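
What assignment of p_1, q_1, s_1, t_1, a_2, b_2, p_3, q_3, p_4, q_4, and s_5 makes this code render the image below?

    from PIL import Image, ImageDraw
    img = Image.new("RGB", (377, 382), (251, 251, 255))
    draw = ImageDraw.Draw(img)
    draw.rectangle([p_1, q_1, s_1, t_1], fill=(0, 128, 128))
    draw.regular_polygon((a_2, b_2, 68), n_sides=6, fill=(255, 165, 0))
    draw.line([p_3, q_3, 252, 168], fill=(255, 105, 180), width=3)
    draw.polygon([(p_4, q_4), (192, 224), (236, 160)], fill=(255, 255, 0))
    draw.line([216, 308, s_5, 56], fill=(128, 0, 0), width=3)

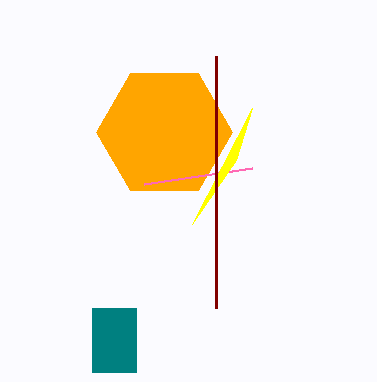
p_1 = 92; q_1 = 308; s_1 = 136; t_1 = 372; a_2 = 164; b_2 = 132; p_3 = 144; q_3 = 184; p_4 = 252; q_4 = 108; s_5 = 216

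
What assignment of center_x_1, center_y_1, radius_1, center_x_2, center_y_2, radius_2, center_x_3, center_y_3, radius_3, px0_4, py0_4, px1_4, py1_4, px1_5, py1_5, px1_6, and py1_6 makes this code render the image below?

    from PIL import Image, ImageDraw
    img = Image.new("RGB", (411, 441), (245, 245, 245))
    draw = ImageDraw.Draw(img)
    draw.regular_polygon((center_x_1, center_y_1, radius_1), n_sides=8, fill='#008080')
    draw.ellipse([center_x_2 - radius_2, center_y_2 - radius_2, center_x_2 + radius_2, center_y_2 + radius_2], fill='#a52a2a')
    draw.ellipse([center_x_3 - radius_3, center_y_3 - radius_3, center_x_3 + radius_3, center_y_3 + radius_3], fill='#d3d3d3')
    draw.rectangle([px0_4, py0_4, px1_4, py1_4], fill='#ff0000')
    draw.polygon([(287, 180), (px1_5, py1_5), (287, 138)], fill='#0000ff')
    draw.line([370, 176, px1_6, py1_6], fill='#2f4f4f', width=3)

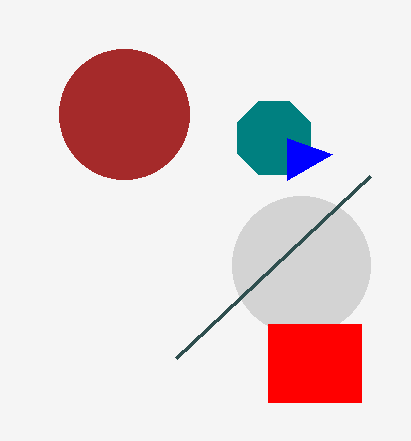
center_x_1 = 274, center_y_1 = 138, radius_1 = 40, center_x_2 = 124, center_y_2 = 114, radius_2 = 65, center_x_3 = 301, center_y_3 = 265, radius_3 = 69, px0_4 = 268, py0_4 = 324, px1_4 = 361, py1_4 = 402, px1_5 = 332, py1_5 = 154, px1_6 = 176, py1_6 = 358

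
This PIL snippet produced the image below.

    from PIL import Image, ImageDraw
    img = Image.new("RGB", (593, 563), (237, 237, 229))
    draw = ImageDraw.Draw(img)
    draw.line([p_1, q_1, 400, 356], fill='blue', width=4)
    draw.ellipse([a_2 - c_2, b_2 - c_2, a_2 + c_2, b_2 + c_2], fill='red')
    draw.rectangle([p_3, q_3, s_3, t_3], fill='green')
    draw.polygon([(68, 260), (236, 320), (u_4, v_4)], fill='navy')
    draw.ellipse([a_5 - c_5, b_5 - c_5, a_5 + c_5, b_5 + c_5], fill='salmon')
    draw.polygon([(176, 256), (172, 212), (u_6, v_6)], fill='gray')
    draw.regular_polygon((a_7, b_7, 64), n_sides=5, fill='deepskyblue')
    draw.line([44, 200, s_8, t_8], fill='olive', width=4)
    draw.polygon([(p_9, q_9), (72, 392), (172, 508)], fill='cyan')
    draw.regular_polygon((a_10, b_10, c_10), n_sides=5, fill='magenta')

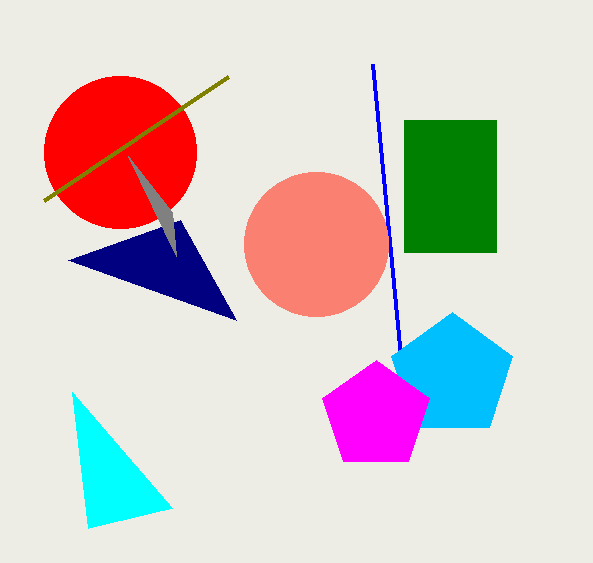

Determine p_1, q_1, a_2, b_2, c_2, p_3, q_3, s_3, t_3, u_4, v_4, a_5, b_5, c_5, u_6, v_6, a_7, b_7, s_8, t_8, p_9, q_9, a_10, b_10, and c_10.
p_1 = 372; q_1 = 64; a_2 = 120; b_2 = 152; c_2 = 76; p_3 = 404; q_3 = 120; s_3 = 496; t_3 = 252; u_4 = 180; v_4 = 220; a_5 = 316; b_5 = 244; c_5 = 72; u_6 = 128; v_6 = 156; a_7 = 452; b_7 = 376; s_8 = 228; t_8 = 76; p_9 = 88; q_9 = 528; a_10 = 376; b_10 = 416; c_10 = 56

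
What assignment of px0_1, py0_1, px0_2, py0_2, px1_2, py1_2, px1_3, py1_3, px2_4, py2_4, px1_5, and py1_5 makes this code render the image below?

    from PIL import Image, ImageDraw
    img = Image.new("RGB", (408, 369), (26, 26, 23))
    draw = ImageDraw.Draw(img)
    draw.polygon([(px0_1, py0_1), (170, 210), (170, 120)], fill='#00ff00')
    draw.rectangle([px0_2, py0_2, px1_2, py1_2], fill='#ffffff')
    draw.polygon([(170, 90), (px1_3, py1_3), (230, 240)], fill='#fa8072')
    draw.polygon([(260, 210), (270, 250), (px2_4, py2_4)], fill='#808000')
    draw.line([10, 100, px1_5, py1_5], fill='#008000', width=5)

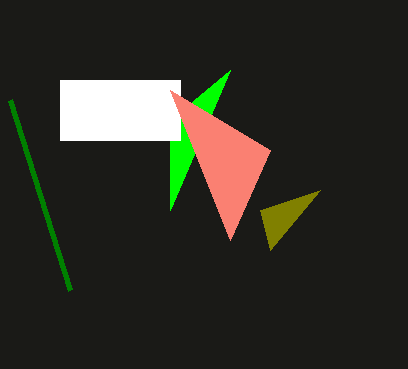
px0_1 = 230, py0_1 = 70, px0_2 = 60, py0_2 = 80, px1_2 = 180, py1_2 = 140, px1_3 = 270, py1_3 = 150, px2_4 = 320, py2_4 = 190, px1_5 = 70, py1_5 = 290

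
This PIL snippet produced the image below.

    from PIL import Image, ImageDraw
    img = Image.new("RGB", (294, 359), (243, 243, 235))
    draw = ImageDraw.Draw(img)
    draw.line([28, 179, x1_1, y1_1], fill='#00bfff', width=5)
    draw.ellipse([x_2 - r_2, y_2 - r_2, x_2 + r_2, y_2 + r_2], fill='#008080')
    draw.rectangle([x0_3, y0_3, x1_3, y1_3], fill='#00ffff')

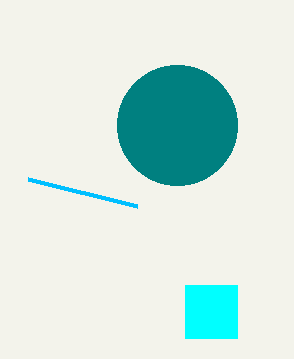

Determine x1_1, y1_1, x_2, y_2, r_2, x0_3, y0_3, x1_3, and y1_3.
x1_1 = 137, y1_1 = 206, x_2 = 177, y_2 = 125, r_2 = 60, x0_3 = 185, y0_3 = 285, x1_3 = 237, y1_3 = 338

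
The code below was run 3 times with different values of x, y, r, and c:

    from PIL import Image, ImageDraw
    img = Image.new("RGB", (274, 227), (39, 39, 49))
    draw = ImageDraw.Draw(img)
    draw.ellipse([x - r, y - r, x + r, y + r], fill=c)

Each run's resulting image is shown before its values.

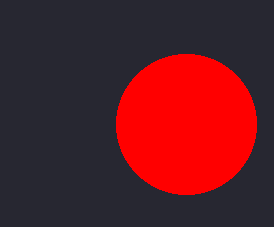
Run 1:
x = 186
y = 124
r = 70
c = 'red'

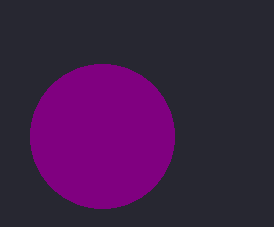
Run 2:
x = 102
y = 136
r = 72
c = 'purple'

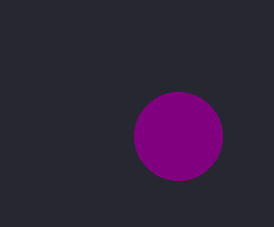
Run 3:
x = 178; y = 136; r = 44; c = 'purple'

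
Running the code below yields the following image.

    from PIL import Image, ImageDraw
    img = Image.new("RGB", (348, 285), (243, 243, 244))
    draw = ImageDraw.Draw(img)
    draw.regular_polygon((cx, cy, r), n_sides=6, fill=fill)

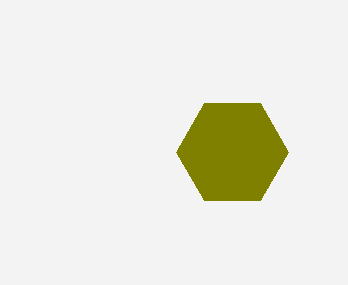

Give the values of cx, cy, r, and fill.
cx = 232; cy = 152; r = 56; fill = 'olive'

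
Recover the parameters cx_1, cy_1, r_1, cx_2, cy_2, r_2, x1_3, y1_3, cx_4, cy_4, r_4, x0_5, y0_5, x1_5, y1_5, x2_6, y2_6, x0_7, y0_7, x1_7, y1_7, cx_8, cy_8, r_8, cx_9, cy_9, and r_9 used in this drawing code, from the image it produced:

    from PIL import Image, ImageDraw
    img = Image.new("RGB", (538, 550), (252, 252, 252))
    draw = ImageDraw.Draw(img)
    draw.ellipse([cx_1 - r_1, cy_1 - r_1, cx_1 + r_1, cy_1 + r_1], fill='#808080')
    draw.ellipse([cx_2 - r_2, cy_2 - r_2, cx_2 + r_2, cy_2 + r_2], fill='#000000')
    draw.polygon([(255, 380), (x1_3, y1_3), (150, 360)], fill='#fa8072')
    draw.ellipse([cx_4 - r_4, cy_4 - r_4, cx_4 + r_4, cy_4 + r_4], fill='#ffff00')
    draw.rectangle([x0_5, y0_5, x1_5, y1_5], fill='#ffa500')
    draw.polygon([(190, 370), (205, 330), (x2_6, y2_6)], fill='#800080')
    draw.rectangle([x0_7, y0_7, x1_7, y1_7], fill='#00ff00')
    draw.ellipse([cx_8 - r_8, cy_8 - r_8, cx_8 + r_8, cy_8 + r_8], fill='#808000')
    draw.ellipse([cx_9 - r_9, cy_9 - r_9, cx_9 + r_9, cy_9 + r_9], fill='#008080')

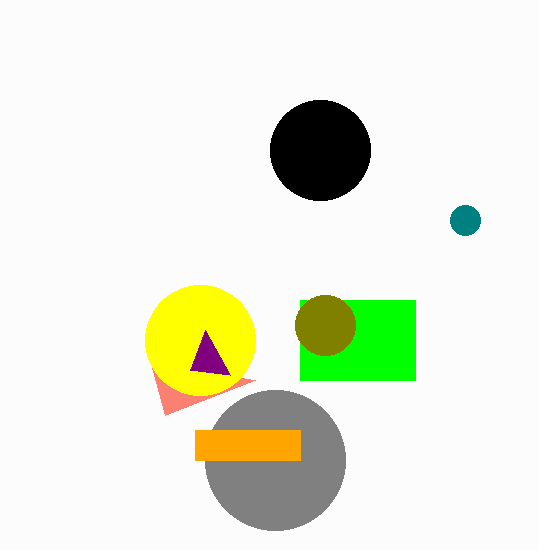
cx_1 = 275; cy_1 = 460; r_1 = 70; cx_2 = 320; cy_2 = 150; r_2 = 50; x1_3 = 165; y1_3 = 415; cx_4 = 200; cy_4 = 340; r_4 = 55; x0_5 = 195; y0_5 = 430; x1_5 = 300; y1_5 = 460; x2_6 = 230; y2_6 = 375; x0_7 = 300; y0_7 = 300; x1_7 = 415; y1_7 = 380; cx_8 = 325; cy_8 = 325; r_8 = 30; cx_9 = 465; cy_9 = 220; r_9 = 15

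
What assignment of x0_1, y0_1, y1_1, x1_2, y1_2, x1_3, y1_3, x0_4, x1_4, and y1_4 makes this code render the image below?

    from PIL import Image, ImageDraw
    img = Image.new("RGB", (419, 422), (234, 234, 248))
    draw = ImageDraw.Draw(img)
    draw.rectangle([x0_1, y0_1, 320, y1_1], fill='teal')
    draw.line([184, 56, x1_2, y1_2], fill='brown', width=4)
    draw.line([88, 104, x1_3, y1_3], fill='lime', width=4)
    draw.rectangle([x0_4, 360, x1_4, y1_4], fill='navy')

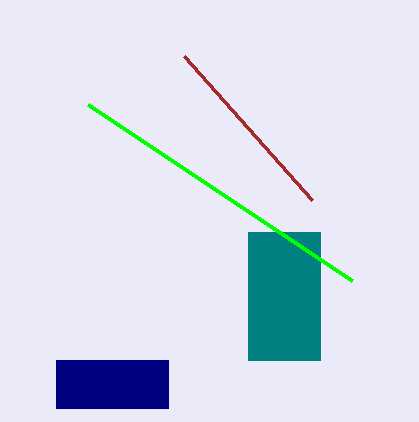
x0_1 = 248; y0_1 = 232; y1_1 = 360; x1_2 = 312; y1_2 = 200; x1_3 = 352; y1_3 = 280; x0_4 = 56; x1_4 = 168; y1_4 = 408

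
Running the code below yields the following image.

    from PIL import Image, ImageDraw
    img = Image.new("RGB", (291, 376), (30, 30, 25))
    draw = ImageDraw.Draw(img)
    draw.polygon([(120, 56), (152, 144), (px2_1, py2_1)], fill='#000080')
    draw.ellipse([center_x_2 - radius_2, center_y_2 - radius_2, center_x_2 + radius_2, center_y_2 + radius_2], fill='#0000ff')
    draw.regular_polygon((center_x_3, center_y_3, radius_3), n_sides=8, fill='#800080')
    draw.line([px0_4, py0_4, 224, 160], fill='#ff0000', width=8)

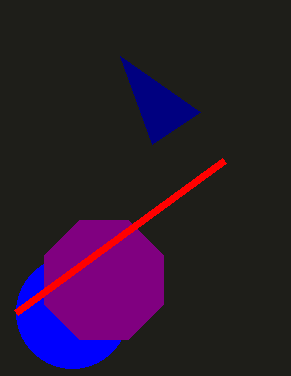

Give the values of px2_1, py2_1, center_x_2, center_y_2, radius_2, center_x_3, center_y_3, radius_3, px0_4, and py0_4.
px2_1 = 200; py2_1 = 112; center_x_2 = 72; center_y_2 = 312; radius_2 = 56; center_x_3 = 104; center_y_3 = 280; radius_3 = 64; px0_4 = 16; py0_4 = 312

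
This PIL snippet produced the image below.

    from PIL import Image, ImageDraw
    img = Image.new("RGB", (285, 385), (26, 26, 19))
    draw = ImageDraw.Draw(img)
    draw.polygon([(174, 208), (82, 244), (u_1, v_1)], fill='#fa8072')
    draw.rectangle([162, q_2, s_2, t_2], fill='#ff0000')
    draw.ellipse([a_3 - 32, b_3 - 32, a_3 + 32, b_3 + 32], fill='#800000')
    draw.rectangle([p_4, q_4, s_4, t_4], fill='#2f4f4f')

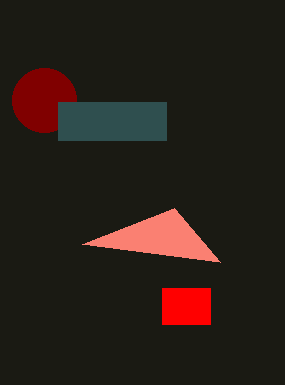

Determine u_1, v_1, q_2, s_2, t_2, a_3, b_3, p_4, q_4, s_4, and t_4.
u_1 = 220; v_1 = 262; q_2 = 288; s_2 = 210; t_2 = 324; a_3 = 44; b_3 = 100; p_4 = 58; q_4 = 102; s_4 = 166; t_4 = 140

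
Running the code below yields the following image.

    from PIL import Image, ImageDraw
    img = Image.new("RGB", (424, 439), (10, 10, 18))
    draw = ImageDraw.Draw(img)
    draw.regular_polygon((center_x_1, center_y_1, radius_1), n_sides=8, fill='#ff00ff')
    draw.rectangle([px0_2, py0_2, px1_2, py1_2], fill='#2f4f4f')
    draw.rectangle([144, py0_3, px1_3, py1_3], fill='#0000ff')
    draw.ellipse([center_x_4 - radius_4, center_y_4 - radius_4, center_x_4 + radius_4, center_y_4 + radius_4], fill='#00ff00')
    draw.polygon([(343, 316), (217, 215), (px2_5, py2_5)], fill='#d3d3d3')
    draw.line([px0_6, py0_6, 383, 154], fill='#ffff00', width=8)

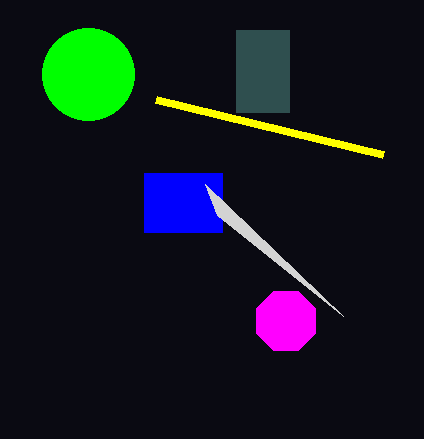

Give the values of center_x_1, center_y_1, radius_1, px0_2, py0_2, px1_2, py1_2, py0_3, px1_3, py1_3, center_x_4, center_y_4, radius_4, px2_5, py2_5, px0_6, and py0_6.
center_x_1 = 286; center_y_1 = 321; radius_1 = 32; px0_2 = 236; py0_2 = 30; px1_2 = 289; py1_2 = 112; py0_3 = 173; px1_3 = 222; py1_3 = 232; center_x_4 = 88; center_y_4 = 74; radius_4 = 46; px2_5 = 205; py2_5 = 184; px0_6 = 156; py0_6 = 99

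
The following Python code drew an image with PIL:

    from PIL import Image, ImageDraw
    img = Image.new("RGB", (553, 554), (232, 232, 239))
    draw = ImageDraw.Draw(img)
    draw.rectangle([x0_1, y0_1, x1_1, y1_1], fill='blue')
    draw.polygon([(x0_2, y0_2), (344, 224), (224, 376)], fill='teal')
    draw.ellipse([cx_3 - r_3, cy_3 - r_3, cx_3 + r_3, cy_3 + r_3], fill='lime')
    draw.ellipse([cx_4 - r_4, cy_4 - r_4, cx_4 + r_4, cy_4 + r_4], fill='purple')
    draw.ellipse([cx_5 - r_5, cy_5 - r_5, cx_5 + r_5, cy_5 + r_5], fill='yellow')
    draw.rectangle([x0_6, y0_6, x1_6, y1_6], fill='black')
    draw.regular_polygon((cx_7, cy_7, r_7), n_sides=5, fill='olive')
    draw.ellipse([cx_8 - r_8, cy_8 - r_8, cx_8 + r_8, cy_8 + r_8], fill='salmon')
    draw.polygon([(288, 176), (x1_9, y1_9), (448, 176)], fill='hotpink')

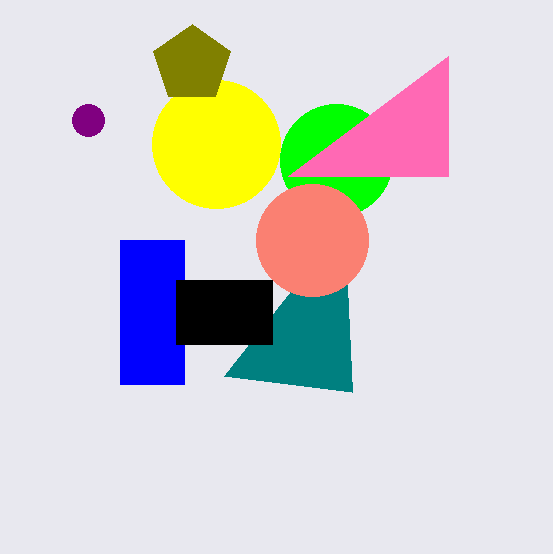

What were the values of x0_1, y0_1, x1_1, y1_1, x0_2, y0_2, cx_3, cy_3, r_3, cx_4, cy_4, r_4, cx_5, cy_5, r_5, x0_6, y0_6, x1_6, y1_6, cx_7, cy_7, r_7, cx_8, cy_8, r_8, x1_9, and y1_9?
x0_1 = 120
y0_1 = 240
x1_1 = 184
y1_1 = 384
x0_2 = 352
y0_2 = 392
cx_3 = 336
cy_3 = 160
r_3 = 56
cx_4 = 88
cy_4 = 120
r_4 = 16
cx_5 = 216
cy_5 = 144
r_5 = 64
x0_6 = 176
y0_6 = 280
x1_6 = 272
y1_6 = 344
cx_7 = 192
cy_7 = 64
r_7 = 40
cx_8 = 312
cy_8 = 240
r_8 = 56
x1_9 = 448
y1_9 = 56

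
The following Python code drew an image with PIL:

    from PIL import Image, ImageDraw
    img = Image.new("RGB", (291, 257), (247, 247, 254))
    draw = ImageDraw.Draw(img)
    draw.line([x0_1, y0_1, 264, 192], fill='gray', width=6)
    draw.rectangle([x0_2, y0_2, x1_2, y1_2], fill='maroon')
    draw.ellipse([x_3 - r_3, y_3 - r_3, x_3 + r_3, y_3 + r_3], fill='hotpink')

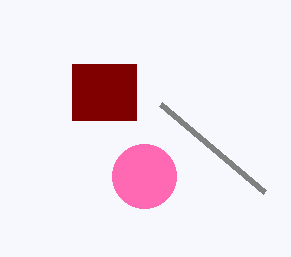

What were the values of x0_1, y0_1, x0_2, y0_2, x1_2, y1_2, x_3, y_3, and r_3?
x0_1 = 160; y0_1 = 104; x0_2 = 72; y0_2 = 64; x1_2 = 136; y1_2 = 120; x_3 = 144; y_3 = 176; r_3 = 32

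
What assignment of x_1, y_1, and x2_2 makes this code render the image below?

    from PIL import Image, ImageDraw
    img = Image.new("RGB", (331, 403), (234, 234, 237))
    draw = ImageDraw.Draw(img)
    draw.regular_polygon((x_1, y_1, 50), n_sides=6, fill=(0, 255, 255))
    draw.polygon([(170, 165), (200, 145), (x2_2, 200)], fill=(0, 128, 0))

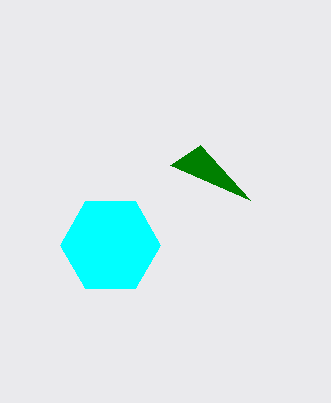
x_1 = 110; y_1 = 245; x2_2 = 250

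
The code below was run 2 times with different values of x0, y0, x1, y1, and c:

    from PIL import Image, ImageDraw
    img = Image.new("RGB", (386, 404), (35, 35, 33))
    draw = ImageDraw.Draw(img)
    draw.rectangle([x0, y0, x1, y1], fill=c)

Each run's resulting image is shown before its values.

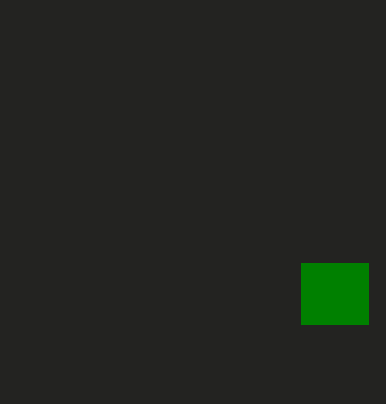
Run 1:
x0 = 301, y0 = 263, x1 = 368, y1 = 324, c = 'green'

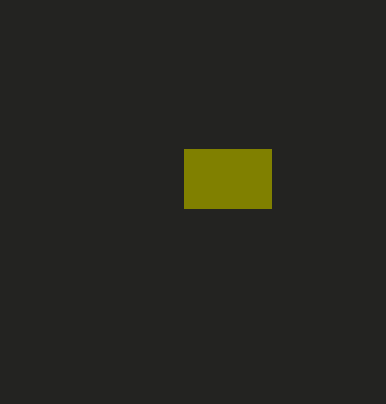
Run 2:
x0 = 184; y0 = 149; x1 = 271; y1 = 208; c = 'olive'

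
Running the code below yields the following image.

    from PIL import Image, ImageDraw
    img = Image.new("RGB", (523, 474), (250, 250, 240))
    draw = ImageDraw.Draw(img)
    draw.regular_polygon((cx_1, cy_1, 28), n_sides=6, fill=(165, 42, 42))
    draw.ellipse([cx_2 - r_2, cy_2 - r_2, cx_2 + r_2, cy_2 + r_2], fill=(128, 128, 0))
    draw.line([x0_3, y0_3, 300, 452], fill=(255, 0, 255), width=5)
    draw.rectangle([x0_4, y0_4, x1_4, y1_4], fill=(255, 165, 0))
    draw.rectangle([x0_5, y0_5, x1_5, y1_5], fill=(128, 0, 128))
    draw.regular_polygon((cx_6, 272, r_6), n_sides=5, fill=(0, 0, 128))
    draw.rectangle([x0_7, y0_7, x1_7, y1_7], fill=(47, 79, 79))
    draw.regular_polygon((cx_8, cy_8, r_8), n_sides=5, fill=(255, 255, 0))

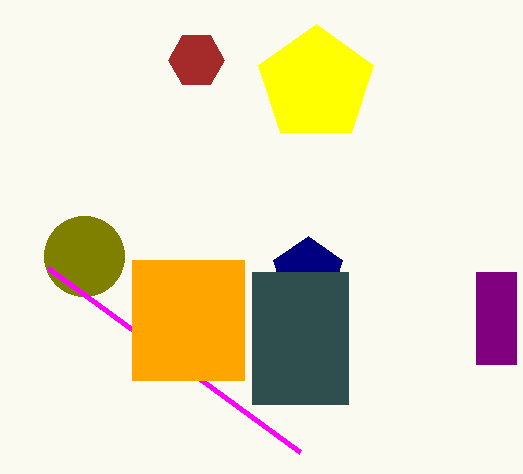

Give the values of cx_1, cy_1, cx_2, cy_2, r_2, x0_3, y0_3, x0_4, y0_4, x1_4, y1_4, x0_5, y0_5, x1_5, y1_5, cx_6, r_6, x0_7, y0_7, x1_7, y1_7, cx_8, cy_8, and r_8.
cx_1 = 196, cy_1 = 60, cx_2 = 84, cy_2 = 256, r_2 = 40, x0_3 = 48, y0_3 = 268, x0_4 = 132, y0_4 = 260, x1_4 = 244, y1_4 = 380, x0_5 = 476, y0_5 = 272, x1_5 = 516, y1_5 = 364, cx_6 = 308, r_6 = 36, x0_7 = 252, y0_7 = 272, x1_7 = 348, y1_7 = 404, cx_8 = 316, cy_8 = 84, r_8 = 60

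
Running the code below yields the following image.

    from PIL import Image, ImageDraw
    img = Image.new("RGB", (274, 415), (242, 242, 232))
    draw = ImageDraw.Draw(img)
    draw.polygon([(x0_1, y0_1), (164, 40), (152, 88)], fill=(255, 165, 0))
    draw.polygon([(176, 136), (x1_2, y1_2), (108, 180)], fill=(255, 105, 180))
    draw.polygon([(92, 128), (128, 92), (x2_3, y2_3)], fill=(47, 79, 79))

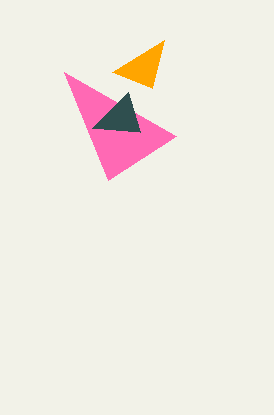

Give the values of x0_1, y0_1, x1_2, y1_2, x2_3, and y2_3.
x0_1 = 112
y0_1 = 72
x1_2 = 64
y1_2 = 72
x2_3 = 140
y2_3 = 132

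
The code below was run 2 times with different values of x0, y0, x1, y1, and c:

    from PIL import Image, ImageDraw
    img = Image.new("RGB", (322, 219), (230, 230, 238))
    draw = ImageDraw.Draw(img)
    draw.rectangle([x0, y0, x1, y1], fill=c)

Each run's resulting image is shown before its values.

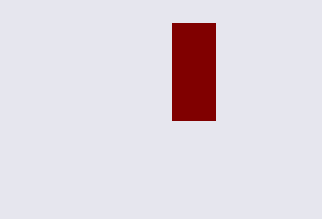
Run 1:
x0 = 172, y0 = 23, x1 = 215, y1 = 120, c = 'maroon'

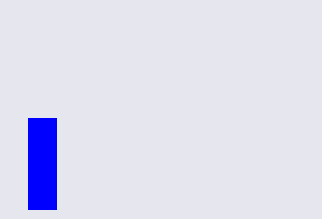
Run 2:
x0 = 28
y0 = 118
x1 = 56
y1 = 209
c = 'blue'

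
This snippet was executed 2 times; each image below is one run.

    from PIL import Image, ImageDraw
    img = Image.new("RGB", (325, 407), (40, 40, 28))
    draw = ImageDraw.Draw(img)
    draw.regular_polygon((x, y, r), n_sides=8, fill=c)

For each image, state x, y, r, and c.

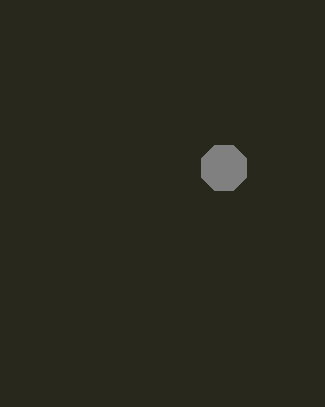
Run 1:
x = 224; y = 168; r = 24; c = 'gray'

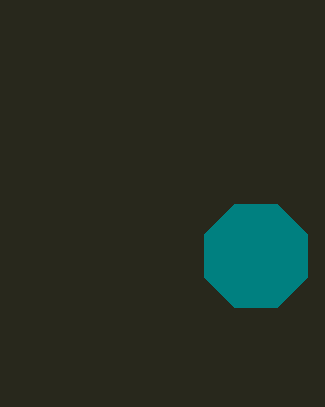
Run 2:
x = 256; y = 256; r = 56; c = 'teal'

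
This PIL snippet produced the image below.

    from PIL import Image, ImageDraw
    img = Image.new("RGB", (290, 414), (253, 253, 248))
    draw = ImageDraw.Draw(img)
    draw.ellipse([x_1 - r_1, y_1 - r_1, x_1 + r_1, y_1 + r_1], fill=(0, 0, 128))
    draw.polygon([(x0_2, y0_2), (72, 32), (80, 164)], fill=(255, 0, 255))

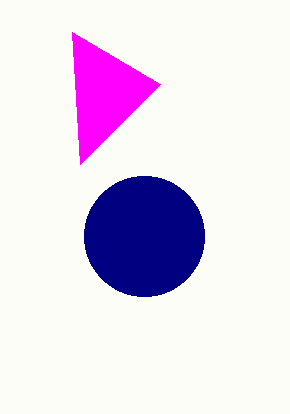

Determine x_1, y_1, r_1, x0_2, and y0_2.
x_1 = 144
y_1 = 236
r_1 = 60
x0_2 = 160
y0_2 = 84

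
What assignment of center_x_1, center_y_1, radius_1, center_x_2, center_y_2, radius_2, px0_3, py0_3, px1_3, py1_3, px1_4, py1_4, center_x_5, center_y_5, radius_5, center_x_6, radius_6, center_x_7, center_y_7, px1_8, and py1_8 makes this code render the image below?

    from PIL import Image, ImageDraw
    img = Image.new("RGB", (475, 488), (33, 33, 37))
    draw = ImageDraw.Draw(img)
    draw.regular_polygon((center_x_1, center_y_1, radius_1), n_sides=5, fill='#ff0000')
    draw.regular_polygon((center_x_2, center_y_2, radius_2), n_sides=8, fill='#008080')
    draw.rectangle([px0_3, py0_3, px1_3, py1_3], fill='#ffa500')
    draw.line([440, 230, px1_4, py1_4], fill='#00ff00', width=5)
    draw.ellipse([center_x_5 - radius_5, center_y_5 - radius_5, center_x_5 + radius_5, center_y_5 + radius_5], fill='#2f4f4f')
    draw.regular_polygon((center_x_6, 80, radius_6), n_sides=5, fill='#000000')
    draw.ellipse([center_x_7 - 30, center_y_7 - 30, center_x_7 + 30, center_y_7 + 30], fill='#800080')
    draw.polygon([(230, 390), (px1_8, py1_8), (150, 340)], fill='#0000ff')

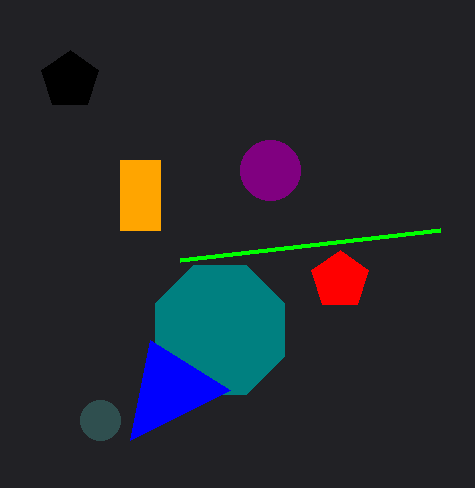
center_x_1 = 340
center_y_1 = 280
radius_1 = 30
center_x_2 = 220
center_y_2 = 330
radius_2 = 70
px0_3 = 120
py0_3 = 160
px1_3 = 160
py1_3 = 230
px1_4 = 180
py1_4 = 260
center_x_5 = 100
center_y_5 = 420
radius_5 = 20
center_x_6 = 70
radius_6 = 30
center_x_7 = 270
center_y_7 = 170
px1_8 = 130
py1_8 = 440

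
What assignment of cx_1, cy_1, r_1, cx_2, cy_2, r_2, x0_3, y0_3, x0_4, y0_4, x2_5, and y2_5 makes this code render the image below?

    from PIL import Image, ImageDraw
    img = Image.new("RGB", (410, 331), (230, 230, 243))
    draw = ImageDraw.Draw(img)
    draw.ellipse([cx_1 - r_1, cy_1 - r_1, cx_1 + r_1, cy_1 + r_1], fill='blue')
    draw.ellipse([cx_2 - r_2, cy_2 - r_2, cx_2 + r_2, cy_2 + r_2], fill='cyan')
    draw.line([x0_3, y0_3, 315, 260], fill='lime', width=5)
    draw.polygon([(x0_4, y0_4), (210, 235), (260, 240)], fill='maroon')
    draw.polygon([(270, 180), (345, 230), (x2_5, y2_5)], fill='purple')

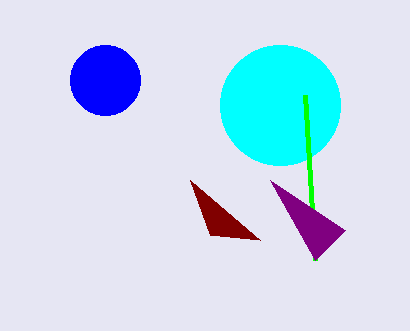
cx_1 = 105
cy_1 = 80
r_1 = 35
cx_2 = 280
cy_2 = 105
r_2 = 60
x0_3 = 305
y0_3 = 95
x0_4 = 190
y0_4 = 180
x2_5 = 315
y2_5 = 260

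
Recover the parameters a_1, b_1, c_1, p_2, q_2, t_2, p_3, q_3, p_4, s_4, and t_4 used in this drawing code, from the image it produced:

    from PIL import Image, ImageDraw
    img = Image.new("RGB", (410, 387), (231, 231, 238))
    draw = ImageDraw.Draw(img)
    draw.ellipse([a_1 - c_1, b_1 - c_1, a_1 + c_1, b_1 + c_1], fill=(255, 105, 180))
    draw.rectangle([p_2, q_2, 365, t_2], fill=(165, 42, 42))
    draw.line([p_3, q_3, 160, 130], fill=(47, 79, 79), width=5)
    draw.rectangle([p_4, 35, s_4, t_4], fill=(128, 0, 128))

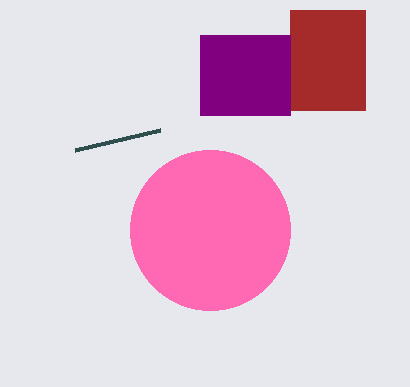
a_1 = 210; b_1 = 230; c_1 = 80; p_2 = 290; q_2 = 10; t_2 = 110; p_3 = 75; q_3 = 150; p_4 = 200; s_4 = 290; t_4 = 115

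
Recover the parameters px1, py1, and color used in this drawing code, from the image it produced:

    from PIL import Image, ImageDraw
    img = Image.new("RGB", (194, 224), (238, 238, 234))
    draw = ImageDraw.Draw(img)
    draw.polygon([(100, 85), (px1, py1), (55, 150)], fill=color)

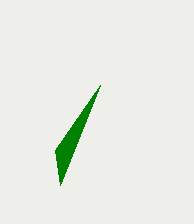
px1 = 60; py1 = 185; color = 'green'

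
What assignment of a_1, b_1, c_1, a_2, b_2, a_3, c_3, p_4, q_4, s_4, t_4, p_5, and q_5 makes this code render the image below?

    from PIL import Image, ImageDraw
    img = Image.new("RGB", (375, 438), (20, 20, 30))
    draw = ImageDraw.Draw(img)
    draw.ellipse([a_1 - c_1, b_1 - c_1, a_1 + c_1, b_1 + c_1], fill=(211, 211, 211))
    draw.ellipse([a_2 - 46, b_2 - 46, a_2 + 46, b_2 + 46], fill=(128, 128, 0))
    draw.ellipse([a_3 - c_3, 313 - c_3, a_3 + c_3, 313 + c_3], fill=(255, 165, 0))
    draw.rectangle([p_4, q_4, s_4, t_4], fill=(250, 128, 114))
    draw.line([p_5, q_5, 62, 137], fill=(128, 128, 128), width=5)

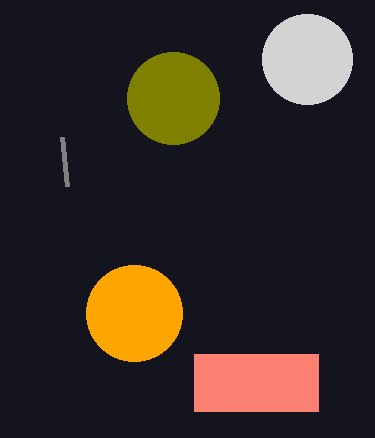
a_1 = 307, b_1 = 59, c_1 = 45, a_2 = 173, b_2 = 98, a_3 = 134, c_3 = 48, p_4 = 194, q_4 = 354, s_4 = 318, t_4 = 411, p_5 = 67, q_5 = 186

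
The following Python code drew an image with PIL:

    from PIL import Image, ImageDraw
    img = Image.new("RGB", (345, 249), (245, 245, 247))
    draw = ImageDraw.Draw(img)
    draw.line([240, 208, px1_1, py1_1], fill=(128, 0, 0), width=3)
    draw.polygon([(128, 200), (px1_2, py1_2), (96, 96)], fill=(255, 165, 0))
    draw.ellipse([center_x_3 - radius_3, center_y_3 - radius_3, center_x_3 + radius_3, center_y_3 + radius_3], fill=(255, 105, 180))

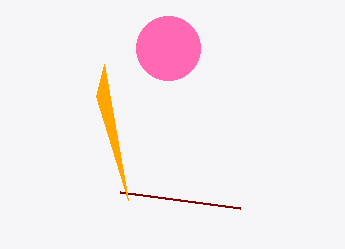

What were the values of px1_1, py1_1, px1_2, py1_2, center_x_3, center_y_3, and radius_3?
px1_1 = 120; py1_1 = 192; px1_2 = 104; py1_2 = 64; center_x_3 = 168; center_y_3 = 48; radius_3 = 32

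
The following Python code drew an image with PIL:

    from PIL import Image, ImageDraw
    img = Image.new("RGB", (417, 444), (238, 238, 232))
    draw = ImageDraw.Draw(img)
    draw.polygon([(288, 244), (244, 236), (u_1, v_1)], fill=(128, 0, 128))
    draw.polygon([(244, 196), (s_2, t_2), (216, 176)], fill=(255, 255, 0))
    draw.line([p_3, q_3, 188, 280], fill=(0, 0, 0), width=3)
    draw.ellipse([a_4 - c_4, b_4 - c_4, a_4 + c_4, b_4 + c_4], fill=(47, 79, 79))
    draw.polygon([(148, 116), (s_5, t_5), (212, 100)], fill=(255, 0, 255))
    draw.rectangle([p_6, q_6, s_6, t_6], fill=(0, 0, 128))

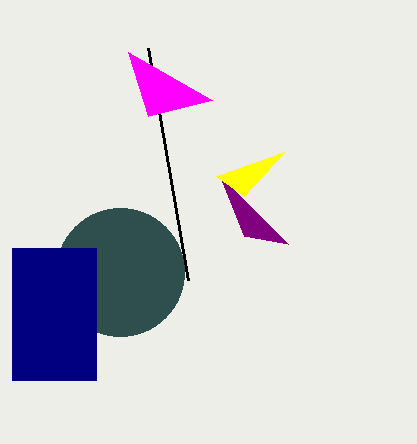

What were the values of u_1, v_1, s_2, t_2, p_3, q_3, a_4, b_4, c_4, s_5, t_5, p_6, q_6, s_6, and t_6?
u_1 = 220
v_1 = 176
s_2 = 284
t_2 = 152
p_3 = 148
q_3 = 48
a_4 = 120
b_4 = 272
c_4 = 64
s_5 = 128
t_5 = 52
p_6 = 12
q_6 = 248
s_6 = 96
t_6 = 380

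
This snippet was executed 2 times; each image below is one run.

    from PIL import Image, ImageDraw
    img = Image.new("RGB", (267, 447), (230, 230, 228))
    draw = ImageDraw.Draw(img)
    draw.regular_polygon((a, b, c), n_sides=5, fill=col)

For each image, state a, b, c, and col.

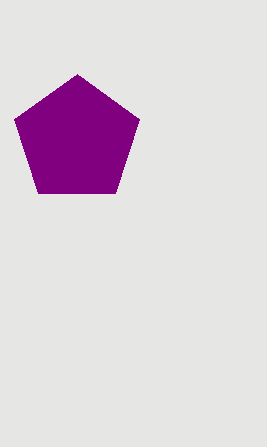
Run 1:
a = 77, b = 140, c = 66, col = 'purple'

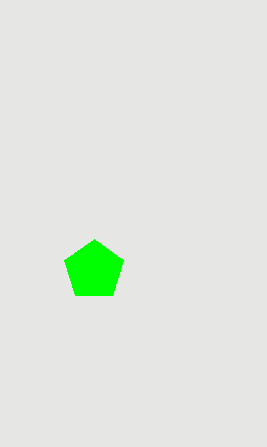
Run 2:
a = 94, b = 270, c = 31, col = 'lime'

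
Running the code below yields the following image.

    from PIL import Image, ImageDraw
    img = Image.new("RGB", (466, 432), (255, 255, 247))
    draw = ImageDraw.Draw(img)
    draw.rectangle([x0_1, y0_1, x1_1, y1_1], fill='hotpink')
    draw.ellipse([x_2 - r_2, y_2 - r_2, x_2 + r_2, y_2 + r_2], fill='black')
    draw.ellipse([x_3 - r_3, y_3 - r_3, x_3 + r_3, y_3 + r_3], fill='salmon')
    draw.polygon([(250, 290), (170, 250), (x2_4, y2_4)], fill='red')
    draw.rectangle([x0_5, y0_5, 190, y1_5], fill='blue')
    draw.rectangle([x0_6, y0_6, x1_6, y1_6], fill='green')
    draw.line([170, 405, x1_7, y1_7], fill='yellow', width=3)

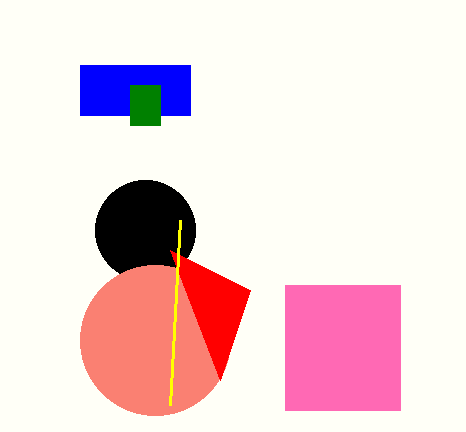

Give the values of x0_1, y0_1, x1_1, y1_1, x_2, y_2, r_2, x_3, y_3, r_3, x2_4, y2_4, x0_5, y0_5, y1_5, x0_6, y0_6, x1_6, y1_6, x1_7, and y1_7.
x0_1 = 285; y0_1 = 285; x1_1 = 400; y1_1 = 410; x_2 = 145; y_2 = 230; r_2 = 50; x_3 = 155; y_3 = 340; r_3 = 75; x2_4 = 220; y2_4 = 380; x0_5 = 80; y0_5 = 65; y1_5 = 115; x0_6 = 130; y0_6 = 85; x1_6 = 160; y1_6 = 125; x1_7 = 180; y1_7 = 220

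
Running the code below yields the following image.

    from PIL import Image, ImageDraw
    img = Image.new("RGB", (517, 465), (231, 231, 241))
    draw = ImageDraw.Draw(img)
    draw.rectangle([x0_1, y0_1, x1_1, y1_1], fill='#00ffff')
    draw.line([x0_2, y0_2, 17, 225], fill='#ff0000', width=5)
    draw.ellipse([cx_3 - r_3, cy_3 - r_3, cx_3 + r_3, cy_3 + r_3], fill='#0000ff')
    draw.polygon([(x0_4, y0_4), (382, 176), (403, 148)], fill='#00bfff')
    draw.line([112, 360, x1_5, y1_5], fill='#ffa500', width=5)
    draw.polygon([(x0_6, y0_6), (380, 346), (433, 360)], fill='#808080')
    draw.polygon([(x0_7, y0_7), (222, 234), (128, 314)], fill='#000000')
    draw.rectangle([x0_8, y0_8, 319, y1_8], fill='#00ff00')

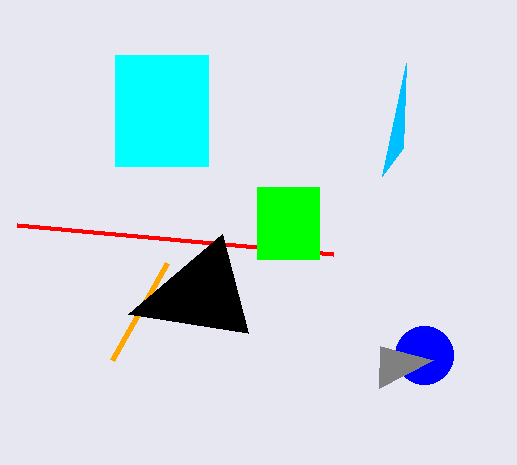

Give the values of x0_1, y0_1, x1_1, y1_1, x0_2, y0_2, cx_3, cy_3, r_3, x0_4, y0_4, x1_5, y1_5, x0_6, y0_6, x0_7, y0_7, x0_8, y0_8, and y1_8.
x0_1 = 115, y0_1 = 55, x1_1 = 208, y1_1 = 166, x0_2 = 333, y0_2 = 254, cx_3 = 424, cy_3 = 355, r_3 = 29, x0_4 = 406, y0_4 = 63, x1_5 = 167, y1_5 = 263, x0_6 = 379, y0_6 = 388, x0_7 = 248, y0_7 = 333, x0_8 = 257, y0_8 = 187, y1_8 = 259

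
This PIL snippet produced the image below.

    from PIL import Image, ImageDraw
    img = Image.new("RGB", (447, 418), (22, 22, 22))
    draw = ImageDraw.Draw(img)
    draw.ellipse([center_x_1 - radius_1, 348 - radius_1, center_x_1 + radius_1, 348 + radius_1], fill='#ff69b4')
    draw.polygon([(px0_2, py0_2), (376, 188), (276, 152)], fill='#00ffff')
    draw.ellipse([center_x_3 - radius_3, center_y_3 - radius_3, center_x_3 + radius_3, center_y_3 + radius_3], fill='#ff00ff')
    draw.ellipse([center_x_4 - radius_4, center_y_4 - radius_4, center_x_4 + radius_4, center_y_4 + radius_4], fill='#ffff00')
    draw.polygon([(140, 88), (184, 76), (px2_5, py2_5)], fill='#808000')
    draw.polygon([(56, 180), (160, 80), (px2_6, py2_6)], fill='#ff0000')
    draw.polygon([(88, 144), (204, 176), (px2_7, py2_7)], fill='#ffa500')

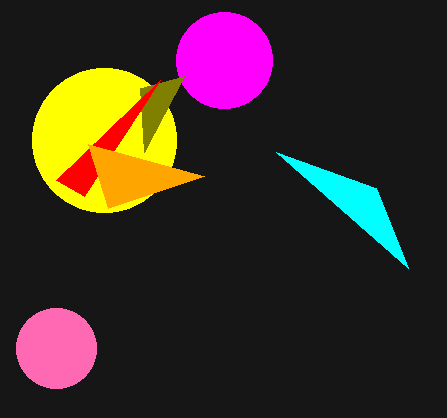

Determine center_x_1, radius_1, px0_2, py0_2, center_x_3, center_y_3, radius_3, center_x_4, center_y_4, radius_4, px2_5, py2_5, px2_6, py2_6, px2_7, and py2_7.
center_x_1 = 56, radius_1 = 40, px0_2 = 408, py0_2 = 268, center_x_3 = 224, center_y_3 = 60, radius_3 = 48, center_x_4 = 104, center_y_4 = 140, radius_4 = 72, px2_5 = 144, py2_5 = 152, px2_6 = 84, py2_6 = 196, px2_7 = 108, py2_7 = 208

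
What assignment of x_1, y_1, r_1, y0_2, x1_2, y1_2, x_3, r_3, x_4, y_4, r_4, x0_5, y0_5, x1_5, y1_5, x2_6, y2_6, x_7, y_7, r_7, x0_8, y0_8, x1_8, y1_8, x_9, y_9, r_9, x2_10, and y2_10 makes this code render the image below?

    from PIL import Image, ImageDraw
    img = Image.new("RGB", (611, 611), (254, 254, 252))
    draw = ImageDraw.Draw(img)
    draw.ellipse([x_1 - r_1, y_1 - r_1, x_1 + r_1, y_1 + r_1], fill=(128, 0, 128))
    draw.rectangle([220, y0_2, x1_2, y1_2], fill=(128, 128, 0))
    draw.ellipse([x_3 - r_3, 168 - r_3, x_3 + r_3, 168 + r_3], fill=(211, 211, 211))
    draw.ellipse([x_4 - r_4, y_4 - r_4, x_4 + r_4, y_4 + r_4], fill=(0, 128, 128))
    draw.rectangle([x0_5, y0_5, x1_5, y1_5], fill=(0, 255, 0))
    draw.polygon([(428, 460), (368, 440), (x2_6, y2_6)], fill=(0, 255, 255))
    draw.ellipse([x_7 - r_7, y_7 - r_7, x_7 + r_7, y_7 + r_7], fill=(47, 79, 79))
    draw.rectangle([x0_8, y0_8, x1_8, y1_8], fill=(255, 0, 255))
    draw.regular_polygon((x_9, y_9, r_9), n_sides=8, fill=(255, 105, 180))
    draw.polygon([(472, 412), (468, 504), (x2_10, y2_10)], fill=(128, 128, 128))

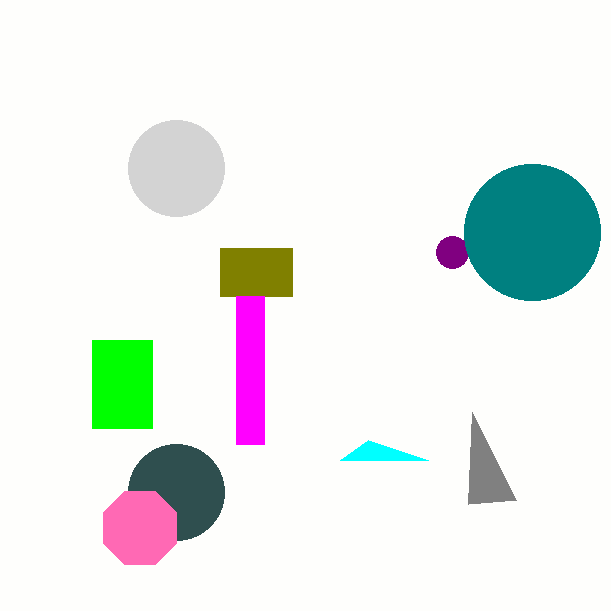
x_1 = 452, y_1 = 252, r_1 = 16, y0_2 = 248, x1_2 = 292, y1_2 = 296, x_3 = 176, r_3 = 48, x_4 = 532, y_4 = 232, r_4 = 68, x0_5 = 92, y0_5 = 340, x1_5 = 152, y1_5 = 428, x2_6 = 340, y2_6 = 460, x_7 = 176, y_7 = 492, r_7 = 48, x0_8 = 236, y0_8 = 296, x1_8 = 264, y1_8 = 444, x_9 = 140, y_9 = 528, r_9 = 40, x2_10 = 516, y2_10 = 500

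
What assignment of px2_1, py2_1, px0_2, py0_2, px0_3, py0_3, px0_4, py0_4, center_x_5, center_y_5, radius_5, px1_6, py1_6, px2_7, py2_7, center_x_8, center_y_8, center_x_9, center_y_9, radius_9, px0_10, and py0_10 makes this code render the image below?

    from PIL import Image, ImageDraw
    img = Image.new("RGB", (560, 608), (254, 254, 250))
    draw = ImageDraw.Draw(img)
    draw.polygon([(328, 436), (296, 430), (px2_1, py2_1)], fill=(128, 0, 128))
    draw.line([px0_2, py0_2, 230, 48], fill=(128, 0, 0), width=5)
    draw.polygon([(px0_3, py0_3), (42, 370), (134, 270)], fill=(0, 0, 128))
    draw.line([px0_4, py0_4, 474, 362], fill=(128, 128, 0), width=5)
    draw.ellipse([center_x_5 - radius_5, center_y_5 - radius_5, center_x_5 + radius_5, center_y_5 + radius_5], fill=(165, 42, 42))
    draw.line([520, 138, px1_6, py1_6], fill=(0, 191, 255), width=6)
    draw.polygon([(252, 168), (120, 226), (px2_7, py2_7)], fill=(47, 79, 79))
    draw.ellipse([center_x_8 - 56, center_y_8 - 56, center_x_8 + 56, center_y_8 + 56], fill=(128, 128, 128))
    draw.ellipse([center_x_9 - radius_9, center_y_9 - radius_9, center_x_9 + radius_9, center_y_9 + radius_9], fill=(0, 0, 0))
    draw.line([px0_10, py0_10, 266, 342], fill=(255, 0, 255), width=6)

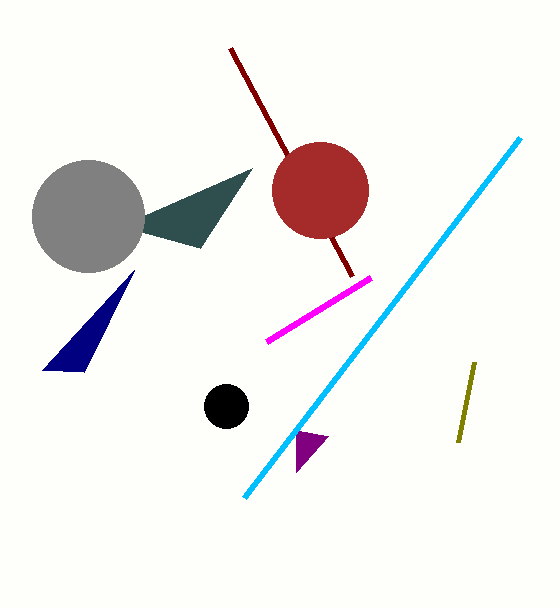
px2_1 = 296, py2_1 = 472, px0_2 = 352, py0_2 = 276, px0_3 = 84, py0_3 = 372, px0_4 = 458, py0_4 = 442, center_x_5 = 320, center_y_5 = 190, radius_5 = 48, px1_6 = 244, py1_6 = 498, px2_7 = 200, py2_7 = 248, center_x_8 = 88, center_y_8 = 216, center_x_9 = 226, center_y_9 = 406, radius_9 = 22, px0_10 = 370, py0_10 = 278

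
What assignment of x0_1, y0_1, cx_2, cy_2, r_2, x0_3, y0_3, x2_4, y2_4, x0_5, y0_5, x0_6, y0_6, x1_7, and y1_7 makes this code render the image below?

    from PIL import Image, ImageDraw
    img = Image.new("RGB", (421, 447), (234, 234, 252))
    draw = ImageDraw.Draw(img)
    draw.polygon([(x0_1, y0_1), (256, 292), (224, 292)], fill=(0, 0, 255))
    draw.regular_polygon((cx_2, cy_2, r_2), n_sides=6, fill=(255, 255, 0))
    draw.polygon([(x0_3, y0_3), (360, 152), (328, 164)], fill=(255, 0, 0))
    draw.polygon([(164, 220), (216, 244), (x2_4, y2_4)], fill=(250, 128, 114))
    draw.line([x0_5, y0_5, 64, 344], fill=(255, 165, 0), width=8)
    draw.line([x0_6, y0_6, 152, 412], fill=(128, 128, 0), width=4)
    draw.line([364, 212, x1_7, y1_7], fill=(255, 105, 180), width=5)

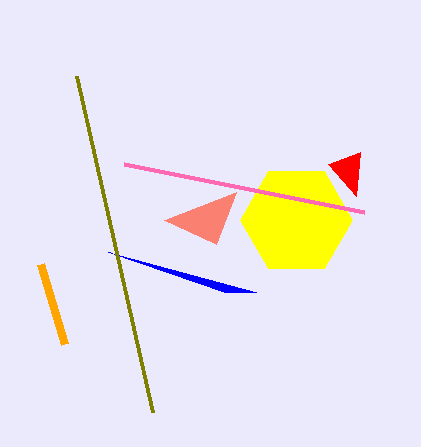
x0_1 = 108
y0_1 = 252
cx_2 = 296
cy_2 = 220
r_2 = 56
x0_3 = 356
y0_3 = 196
x2_4 = 236
y2_4 = 192
x0_5 = 40
y0_5 = 264
x0_6 = 76
y0_6 = 76
x1_7 = 124
y1_7 = 164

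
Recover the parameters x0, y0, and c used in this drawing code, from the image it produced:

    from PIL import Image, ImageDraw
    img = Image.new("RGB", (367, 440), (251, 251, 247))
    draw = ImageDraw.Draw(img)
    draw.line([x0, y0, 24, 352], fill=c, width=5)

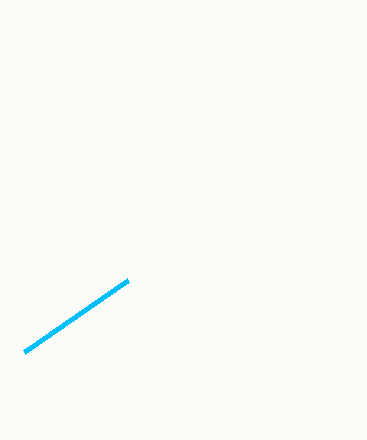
x0 = 128
y0 = 280
c = 'deepskyblue'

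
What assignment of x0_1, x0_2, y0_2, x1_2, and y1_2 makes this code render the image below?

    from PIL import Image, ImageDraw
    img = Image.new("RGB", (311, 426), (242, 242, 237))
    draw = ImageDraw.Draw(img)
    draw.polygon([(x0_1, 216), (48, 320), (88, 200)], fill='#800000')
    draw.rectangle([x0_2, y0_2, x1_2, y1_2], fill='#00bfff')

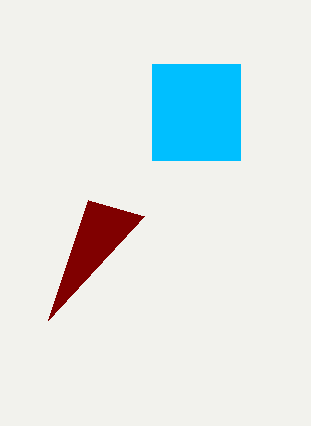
x0_1 = 144
x0_2 = 152
y0_2 = 64
x1_2 = 240
y1_2 = 160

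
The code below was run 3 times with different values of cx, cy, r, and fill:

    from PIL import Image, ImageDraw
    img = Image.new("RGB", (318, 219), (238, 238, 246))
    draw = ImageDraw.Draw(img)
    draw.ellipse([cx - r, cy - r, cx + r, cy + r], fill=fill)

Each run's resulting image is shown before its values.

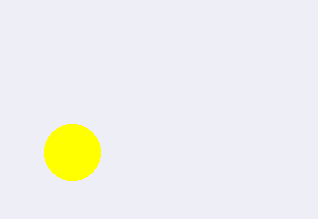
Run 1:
cx = 72
cy = 152
r = 28
fill = 'yellow'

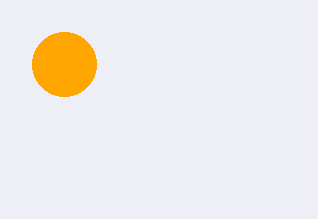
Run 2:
cx = 64; cy = 64; r = 32; fill = 'orange'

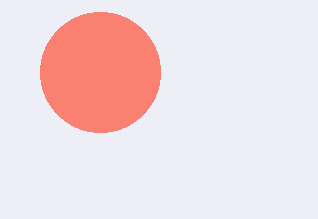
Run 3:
cx = 100
cy = 72
r = 60
fill = 'salmon'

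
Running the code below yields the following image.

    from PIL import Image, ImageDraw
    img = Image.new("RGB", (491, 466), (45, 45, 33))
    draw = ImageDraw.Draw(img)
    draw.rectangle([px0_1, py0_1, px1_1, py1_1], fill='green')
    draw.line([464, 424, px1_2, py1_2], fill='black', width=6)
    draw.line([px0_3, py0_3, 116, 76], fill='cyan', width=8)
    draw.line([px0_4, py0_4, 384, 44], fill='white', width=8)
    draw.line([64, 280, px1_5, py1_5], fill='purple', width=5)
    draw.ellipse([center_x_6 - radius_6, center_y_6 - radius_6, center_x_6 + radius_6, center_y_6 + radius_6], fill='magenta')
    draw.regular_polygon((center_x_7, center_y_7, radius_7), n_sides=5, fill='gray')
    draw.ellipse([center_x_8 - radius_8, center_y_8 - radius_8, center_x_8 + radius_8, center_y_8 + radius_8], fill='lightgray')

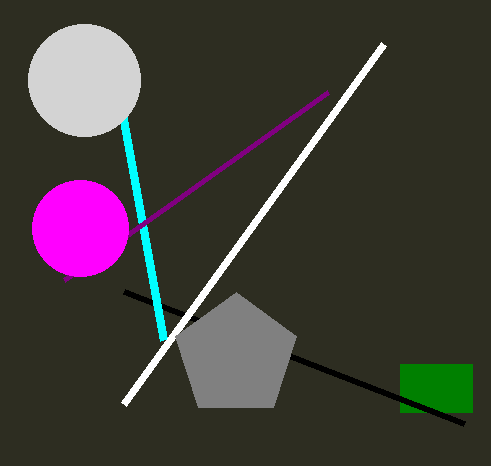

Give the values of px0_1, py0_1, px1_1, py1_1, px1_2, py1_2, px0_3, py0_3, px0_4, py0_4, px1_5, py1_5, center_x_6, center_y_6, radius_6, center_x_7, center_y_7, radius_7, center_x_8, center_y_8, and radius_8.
px0_1 = 400
py0_1 = 364
px1_1 = 472
py1_1 = 412
px1_2 = 124
py1_2 = 292
px0_3 = 164
py0_3 = 340
px0_4 = 124
py0_4 = 404
px1_5 = 328
py1_5 = 92
center_x_6 = 80
center_y_6 = 228
radius_6 = 48
center_x_7 = 236
center_y_7 = 356
radius_7 = 64
center_x_8 = 84
center_y_8 = 80
radius_8 = 56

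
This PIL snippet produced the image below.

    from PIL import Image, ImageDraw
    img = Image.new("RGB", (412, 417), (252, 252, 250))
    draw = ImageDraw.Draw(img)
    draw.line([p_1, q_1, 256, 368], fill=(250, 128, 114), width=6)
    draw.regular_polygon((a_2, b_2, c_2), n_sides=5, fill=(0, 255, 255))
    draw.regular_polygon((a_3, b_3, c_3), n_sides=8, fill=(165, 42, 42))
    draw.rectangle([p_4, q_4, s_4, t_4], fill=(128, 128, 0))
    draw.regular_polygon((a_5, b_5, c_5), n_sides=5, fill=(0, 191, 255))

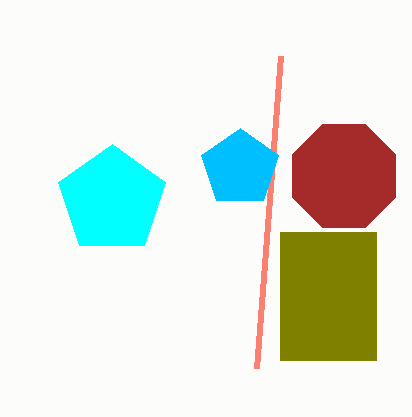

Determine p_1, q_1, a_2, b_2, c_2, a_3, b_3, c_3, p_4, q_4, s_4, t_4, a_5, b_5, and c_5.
p_1 = 280; q_1 = 56; a_2 = 112; b_2 = 200; c_2 = 56; a_3 = 344; b_3 = 176; c_3 = 56; p_4 = 280; q_4 = 232; s_4 = 376; t_4 = 360; a_5 = 240; b_5 = 168; c_5 = 40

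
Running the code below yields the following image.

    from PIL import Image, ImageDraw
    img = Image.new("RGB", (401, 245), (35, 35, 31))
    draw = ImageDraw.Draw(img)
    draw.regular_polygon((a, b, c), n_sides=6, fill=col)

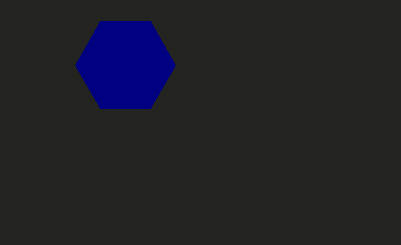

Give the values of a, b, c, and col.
a = 125
b = 65
c = 50
col = 'navy'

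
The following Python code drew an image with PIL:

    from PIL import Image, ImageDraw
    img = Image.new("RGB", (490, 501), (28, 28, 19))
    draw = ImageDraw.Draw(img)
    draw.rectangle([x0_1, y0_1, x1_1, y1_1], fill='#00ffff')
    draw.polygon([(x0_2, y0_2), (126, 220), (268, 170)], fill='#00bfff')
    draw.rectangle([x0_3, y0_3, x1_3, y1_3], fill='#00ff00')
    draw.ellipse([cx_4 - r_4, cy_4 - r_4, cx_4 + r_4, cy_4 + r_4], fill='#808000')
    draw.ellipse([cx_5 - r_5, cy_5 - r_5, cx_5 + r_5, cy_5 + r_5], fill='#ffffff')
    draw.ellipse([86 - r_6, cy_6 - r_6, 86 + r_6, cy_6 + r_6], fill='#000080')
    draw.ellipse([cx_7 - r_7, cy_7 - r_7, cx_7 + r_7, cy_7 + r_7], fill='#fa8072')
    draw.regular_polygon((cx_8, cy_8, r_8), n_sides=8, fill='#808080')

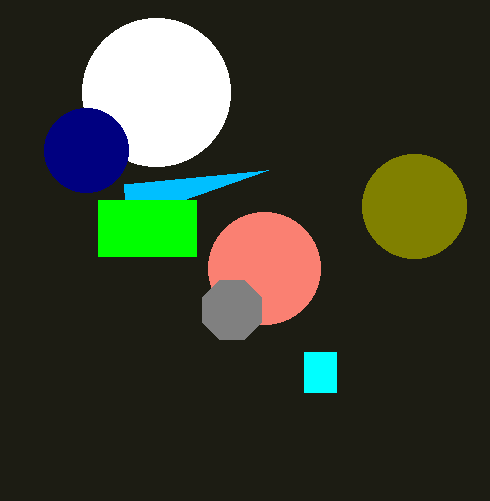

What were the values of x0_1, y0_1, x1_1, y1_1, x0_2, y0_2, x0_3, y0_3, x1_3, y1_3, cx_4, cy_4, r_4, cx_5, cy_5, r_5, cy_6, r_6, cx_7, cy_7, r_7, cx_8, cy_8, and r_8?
x0_1 = 304; y0_1 = 352; x1_1 = 336; y1_1 = 392; x0_2 = 124; y0_2 = 184; x0_3 = 98; y0_3 = 200; x1_3 = 196; y1_3 = 256; cx_4 = 414; cy_4 = 206; r_4 = 52; cx_5 = 156; cy_5 = 92; r_5 = 74; cy_6 = 150; r_6 = 42; cx_7 = 264; cy_7 = 268; r_7 = 56; cx_8 = 232; cy_8 = 310; r_8 = 32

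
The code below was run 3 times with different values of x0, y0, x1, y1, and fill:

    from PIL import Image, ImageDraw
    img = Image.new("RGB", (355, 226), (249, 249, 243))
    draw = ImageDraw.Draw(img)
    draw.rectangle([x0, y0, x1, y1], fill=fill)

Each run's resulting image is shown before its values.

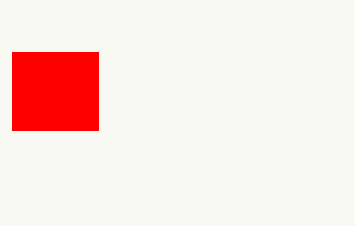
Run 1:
x0 = 12
y0 = 52
x1 = 98
y1 = 130
fill = 'red'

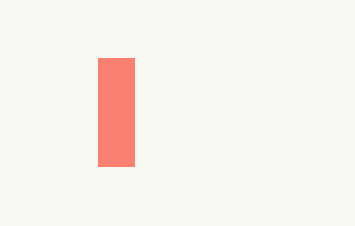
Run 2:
x0 = 98
y0 = 58
x1 = 134
y1 = 166
fill = 'salmon'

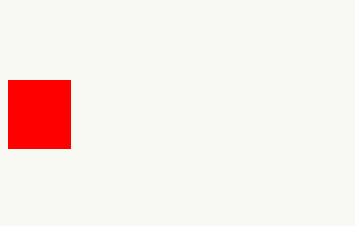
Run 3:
x0 = 8, y0 = 80, x1 = 70, y1 = 148, fill = 'red'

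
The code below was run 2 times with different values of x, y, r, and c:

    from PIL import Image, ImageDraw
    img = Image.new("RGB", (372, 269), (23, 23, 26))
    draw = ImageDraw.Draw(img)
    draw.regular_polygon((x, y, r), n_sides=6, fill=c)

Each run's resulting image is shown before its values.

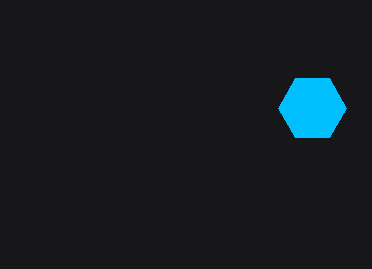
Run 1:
x = 312, y = 108, r = 34, c = 'deepskyblue'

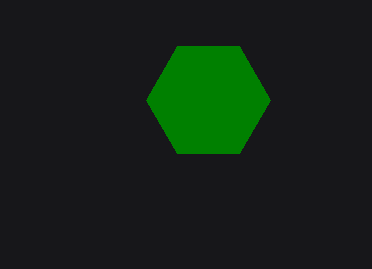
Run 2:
x = 208; y = 100; r = 62; c = 'green'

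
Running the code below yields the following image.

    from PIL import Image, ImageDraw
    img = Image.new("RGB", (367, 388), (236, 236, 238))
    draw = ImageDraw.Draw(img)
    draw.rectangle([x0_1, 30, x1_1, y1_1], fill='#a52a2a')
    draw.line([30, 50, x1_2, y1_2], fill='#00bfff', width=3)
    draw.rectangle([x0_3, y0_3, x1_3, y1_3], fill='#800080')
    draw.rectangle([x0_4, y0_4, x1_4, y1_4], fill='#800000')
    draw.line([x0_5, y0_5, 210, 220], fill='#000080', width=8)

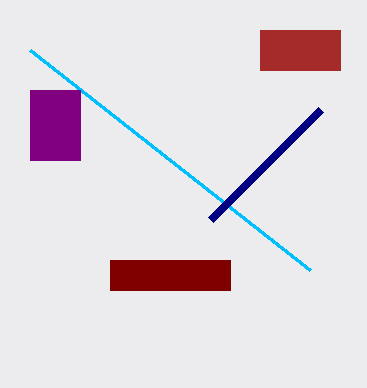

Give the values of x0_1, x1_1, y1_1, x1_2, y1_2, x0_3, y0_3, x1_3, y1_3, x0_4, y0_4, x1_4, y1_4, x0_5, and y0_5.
x0_1 = 260, x1_1 = 340, y1_1 = 70, x1_2 = 310, y1_2 = 270, x0_3 = 30, y0_3 = 90, x1_3 = 80, y1_3 = 160, x0_4 = 110, y0_4 = 260, x1_4 = 230, y1_4 = 290, x0_5 = 320, y0_5 = 110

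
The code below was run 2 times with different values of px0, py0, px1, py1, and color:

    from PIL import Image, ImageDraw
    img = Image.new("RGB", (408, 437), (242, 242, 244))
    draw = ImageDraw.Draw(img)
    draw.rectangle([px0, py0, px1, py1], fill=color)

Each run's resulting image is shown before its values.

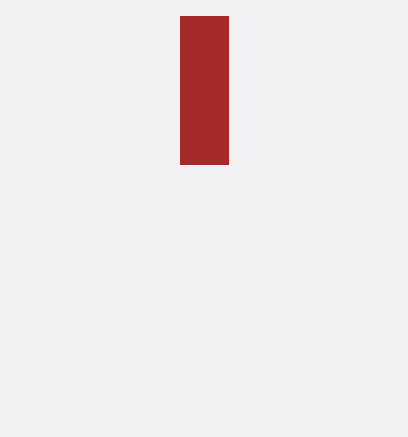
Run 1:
px0 = 180
py0 = 16
px1 = 228
py1 = 164
color = 'brown'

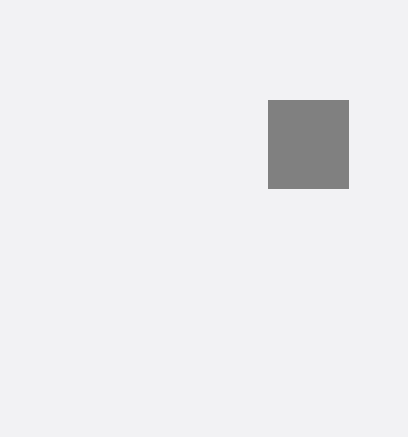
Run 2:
px0 = 268, py0 = 100, px1 = 348, py1 = 188, color = 'gray'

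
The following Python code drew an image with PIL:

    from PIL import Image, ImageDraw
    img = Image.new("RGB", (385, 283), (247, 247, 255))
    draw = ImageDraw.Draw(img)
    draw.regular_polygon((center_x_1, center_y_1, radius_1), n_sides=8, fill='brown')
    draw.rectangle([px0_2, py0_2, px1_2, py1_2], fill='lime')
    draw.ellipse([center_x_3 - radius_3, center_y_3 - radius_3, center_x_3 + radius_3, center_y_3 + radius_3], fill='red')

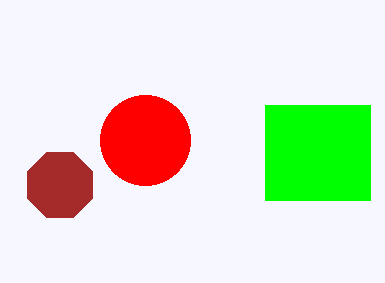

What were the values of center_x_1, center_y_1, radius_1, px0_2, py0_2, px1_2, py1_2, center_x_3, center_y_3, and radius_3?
center_x_1 = 60, center_y_1 = 185, radius_1 = 35, px0_2 = 265, py0_2 = 105, px1_2 = 370, py1_2 = 200, center_x_3 = 145, center_y_3 = 140, radius_3 = 45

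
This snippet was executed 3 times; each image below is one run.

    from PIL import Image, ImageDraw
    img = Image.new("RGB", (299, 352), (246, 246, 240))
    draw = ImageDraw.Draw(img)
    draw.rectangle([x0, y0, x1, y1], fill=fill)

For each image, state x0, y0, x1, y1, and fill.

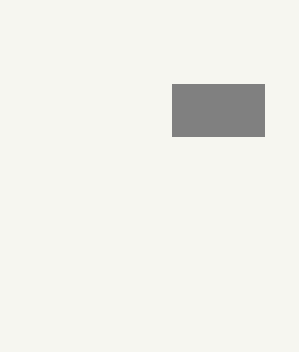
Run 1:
x0 = 172, y0 = 84, x1 = 264, y1 = 136, fill = 'gray'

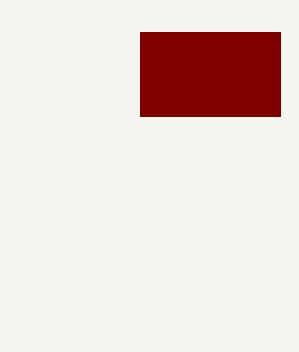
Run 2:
x0 = 140, y0 = 32, x1 = 280, y1 = 116, fill = 'maroon'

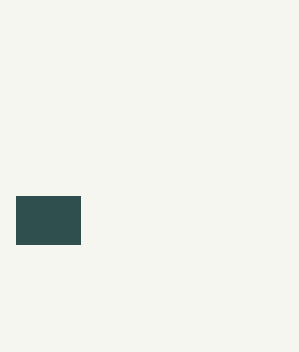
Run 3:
x0 = 16, y0 = 196, x1 = 80, y1 = 244, fill = 'darkslategray'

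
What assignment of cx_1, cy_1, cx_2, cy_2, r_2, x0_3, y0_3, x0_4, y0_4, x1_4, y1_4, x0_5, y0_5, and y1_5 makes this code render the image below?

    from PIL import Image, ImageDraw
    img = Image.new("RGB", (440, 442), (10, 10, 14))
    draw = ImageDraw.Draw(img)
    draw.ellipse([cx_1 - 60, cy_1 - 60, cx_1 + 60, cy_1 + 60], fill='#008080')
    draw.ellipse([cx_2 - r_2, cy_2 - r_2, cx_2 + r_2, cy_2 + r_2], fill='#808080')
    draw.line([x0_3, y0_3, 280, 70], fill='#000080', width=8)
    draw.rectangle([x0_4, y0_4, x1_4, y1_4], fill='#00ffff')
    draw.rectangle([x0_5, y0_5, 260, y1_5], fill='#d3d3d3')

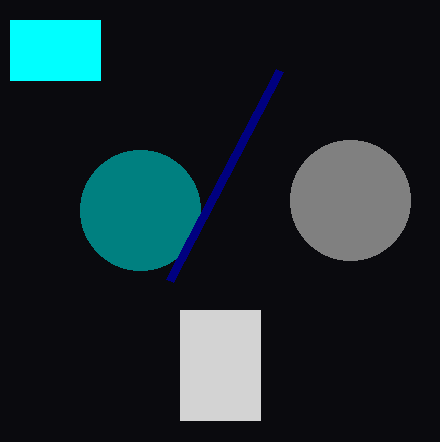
cx_1 = 140, cy_1 = 210, cx_2 = 350, cy_2 = 200, r_2 = 60, x0_3 = 170, y0_3 = 280, x0_4 = 10, y0_4 = 20, x1_4 = 100, y1_4 = 80, x0_5 = 180, y0_5 = 310, y1_5 = 420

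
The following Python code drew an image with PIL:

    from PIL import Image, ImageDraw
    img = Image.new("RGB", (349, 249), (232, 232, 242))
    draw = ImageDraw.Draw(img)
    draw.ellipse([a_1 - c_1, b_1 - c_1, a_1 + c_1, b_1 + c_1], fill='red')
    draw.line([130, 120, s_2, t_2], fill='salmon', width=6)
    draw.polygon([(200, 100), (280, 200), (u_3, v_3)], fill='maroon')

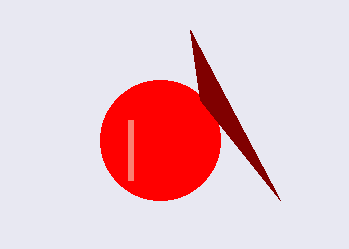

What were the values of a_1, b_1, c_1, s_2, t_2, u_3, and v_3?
a_1 = 160, b_1 = 140, c_1 = 60, s_2 = 130, t_2 = 180, u_3 = 190, v_3 = 30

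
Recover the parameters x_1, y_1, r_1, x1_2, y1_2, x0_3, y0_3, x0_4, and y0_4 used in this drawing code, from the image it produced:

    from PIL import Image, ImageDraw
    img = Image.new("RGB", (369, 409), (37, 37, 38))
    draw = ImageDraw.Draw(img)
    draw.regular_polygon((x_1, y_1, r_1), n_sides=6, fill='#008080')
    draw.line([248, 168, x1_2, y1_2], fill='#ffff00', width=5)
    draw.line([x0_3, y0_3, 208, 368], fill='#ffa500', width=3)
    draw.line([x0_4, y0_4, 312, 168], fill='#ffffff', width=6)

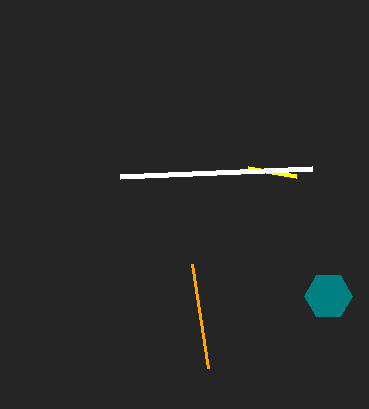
x_1 = 328, y_1 = 296, r_1 = 24, x1_2 = 296, y1_2 = 176, x0_3 = 192, y0_3 = 264, x0_4 = 120, y0_4 = 176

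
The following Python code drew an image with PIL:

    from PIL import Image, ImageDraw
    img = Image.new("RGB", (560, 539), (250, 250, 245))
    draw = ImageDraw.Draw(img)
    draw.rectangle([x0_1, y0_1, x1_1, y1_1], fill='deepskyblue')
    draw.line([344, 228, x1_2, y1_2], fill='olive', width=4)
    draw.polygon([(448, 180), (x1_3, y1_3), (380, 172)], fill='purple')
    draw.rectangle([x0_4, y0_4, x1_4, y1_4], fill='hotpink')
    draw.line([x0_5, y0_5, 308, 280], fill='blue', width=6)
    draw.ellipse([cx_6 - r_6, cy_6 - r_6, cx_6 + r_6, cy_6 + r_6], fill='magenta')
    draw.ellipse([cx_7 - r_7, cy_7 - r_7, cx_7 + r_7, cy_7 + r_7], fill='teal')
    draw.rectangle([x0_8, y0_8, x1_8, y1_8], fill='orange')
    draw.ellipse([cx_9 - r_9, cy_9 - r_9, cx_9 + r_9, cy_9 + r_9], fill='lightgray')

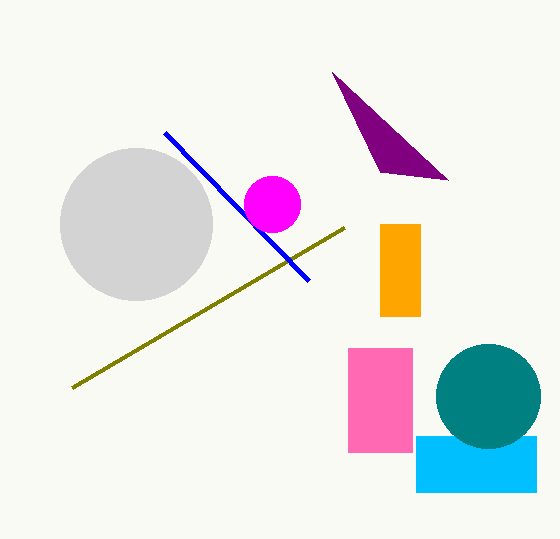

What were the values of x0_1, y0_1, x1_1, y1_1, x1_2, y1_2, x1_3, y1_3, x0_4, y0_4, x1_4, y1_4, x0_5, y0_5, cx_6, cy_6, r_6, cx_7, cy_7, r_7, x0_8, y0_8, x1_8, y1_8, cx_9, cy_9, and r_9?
x0_1 = 416
y0_1 = 436
x1_1 = 536
y1_1 = 492
x1_2 = 72
y1_2 = 388
x1_3 = 332
y1_3 = 72
x0_4 = 348
y0_4 = 348
x1_4 = 412
y1_4 = 452
x0_5 = 164
y0_5 = 132
cx_6 = 272
cy_6 = 204
r_6 = 28
cx_7 = 488
cy_7 = 396
r_7 = 52
x0_8 = 380
y0_8 = 224
x1_8 = 420
y1_8 = 316
cx_9 = 136
cy_9 = 224
r_9 = 76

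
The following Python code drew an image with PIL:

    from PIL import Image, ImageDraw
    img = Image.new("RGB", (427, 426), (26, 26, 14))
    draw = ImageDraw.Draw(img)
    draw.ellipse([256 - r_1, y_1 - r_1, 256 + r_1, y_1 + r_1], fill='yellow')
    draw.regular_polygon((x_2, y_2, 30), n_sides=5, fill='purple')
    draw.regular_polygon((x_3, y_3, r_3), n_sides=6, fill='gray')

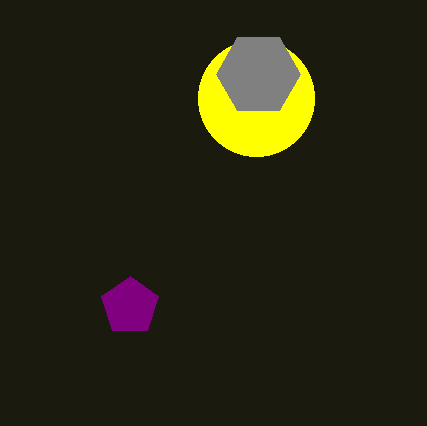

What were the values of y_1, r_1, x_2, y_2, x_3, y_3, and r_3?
y_1 = 98
r_1 = 58
x_2 = 130
y_2 = 306
x_3 = 258
y_3 = 74
r_3 = 42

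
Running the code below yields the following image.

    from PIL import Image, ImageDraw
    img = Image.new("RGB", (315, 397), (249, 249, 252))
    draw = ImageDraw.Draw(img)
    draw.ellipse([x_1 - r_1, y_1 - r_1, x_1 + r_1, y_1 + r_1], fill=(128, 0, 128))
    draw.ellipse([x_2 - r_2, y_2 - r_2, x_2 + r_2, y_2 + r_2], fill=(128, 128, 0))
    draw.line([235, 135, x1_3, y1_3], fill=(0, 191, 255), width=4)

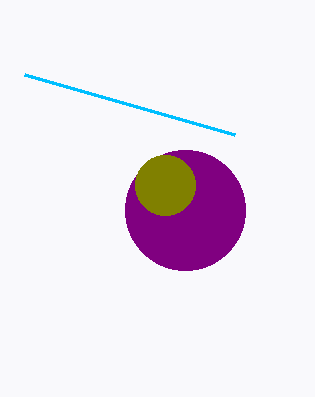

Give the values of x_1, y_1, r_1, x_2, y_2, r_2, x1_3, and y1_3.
x_1 = 185; y_1 = 210; r_1 = 60; x_2 = 165; y_2 = 185; r_2 = 30; x1_3 = 25; y1_3 = 75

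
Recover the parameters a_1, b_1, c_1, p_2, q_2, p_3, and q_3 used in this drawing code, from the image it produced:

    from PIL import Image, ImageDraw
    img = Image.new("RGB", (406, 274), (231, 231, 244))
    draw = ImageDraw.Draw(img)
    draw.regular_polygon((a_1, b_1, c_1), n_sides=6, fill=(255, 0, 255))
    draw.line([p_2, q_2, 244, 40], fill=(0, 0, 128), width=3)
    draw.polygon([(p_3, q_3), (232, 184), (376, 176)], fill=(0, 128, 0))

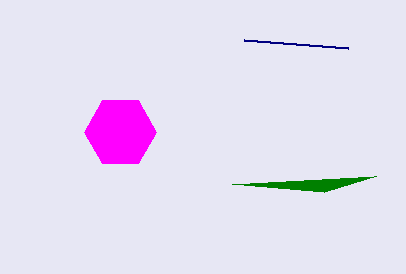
a_1 = 120
b_1 = 132
c_1 = 36
p_2 = 348
q_2 = 48
p_3 = 324
q_3 = 192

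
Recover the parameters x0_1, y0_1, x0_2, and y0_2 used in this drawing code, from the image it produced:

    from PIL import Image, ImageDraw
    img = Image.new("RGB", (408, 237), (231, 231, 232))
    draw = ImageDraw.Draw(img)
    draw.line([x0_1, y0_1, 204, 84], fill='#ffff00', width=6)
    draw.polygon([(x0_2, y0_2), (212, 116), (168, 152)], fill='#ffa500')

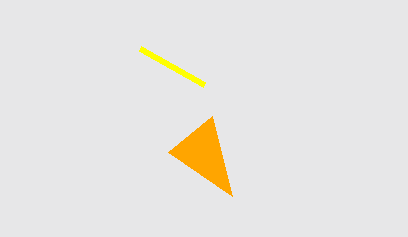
x0_1 = 140
y0_1 = 48
x0_2 = 232
y0_2 = 196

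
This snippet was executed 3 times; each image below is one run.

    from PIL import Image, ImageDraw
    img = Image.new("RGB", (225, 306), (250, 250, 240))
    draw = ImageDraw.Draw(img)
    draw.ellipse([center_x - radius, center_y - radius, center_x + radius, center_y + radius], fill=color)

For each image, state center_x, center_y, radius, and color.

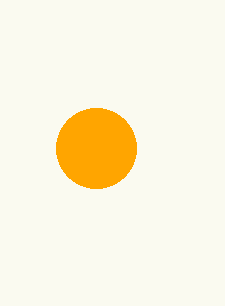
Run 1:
center_x = 96, center_y = 148, radius = 40, color = 'orange'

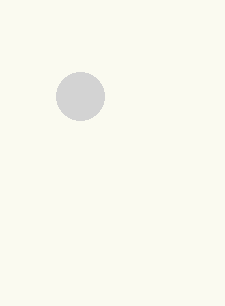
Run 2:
center_x = 80; center_y = 96; radius = 24; color = 'lightgray'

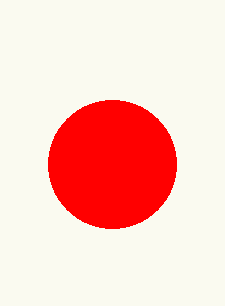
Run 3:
center_x = 112
center_y = 164
radius = 64
color = 'red'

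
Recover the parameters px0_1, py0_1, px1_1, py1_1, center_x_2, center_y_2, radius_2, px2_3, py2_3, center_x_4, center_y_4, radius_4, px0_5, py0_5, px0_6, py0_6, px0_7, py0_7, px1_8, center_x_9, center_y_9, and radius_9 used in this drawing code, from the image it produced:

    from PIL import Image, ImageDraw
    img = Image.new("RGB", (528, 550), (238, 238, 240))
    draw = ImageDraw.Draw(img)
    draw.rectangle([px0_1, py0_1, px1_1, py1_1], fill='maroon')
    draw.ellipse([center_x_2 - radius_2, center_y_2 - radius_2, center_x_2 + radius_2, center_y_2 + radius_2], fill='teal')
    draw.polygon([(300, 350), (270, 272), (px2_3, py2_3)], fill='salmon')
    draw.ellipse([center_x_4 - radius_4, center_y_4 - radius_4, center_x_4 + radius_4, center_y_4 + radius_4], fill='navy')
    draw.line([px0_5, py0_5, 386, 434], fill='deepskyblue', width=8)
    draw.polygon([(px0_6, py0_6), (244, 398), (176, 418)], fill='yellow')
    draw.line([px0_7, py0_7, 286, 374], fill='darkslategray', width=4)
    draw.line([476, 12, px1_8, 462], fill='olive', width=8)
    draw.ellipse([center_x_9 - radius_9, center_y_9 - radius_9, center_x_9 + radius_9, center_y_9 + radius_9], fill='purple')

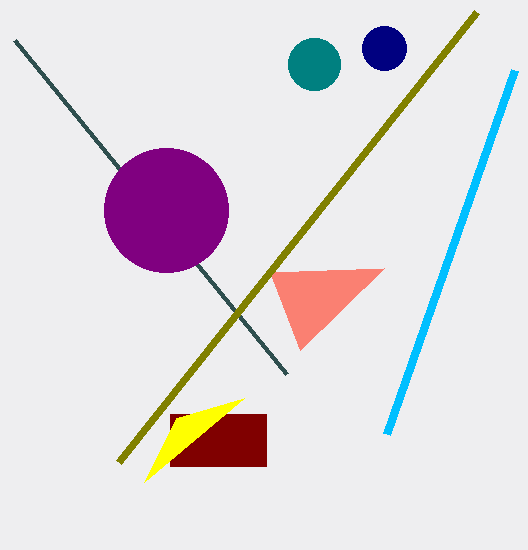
px0_1 = 170; py0_1 = 414; px1_1 = 266; py1_1 = 466; center_x_2 = 314; center_y_2 = 64; radius_2 = 26; px2_3 = 384; py2_3 = 268; center_x_4 = 384; center_y_4 = 48; radius_4 = 22; px0_5 = 514; py0_5 = 70; px0_6 = 144; py0_6 = 482; px0_7 = 14; py0_7 = 40; px1_8 = 118; center_x_9 = 166; center_y_9 = 210; radius_9 = 62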